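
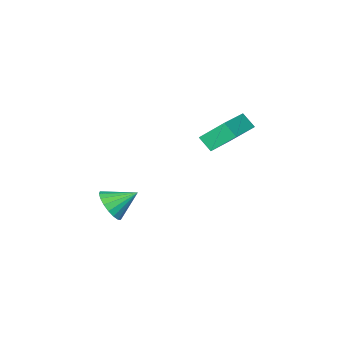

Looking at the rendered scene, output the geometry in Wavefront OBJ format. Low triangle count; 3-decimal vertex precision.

v 4.015 -3.729 -2.206
v 4.446 -4.073 -1.347
v 2.805 -3.071 -1.334
v 4.633 -3.663 -1.397
v 4.698 -3.266 -1.607
v 4.628 -2.96 -1.935
v 4.437 -2.807 -2.317
v 4.161 -2.837 -2.677
v 3.857 -3.043 -2.944
v 3.584 -3.385 -3.064
v 3.397 -3.796 -3.014
v 3.332 -4.193 -2.804
v 3.402 -4.498 -2.476
v 3.593 -4.651 -2.094
v 3.869 -4.622 -1.734
v 4.173 -4.416 -1.467
v -0.356 -0.699 3.474
v -1.156 0.237 4.676
v -0.557 -0.003 2.799
v -1.357 0.933 4.001
v 1.497 0.287 3.939
v 0.697 1.223 5.141
v 1.296 0.983 3.264
v 0.496 1.919 4.466
f 2 1 4
f 2 4 3
f 4 1 5
f 4 5 3
f 5 1 6
f 5 6 3
f 6 1 7
f 6 7 3
f 7 1 8
f 7 8 3
f 8 1 9
f 8 9 3
f 9 1 10
f 9 10 3
f 10 1 11
f 10 11 3
f 11 1 12
f 11 12 3
f 12 1 13
f 12 13 3
f 13 1 14
f 13 14 3
f 14 1 15
f 14 15 3
f 15 1 16
f 15 16 3
f 16 1 2
f 16 2 3
f 18 20 17
f 21 18 17
f 17 20 19
f 19 21 17
f 18 24 20
f 22 18 21
f 22 24 18
f 20 24 19
f 23 21 19
f 19 24 23
f 23 22 21
f 24 22 23



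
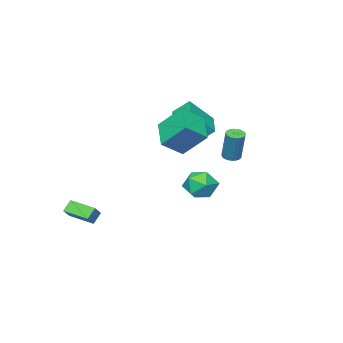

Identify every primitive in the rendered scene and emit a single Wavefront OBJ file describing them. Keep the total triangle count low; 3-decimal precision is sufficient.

v -1.135 -1.301 2.68
v 0.039 -1.78 3.554
v -1.627 0.013 4.063
v -0.453 -0.466 4.937
v 0.053 0.046 1.823
v 1.227 -0.433 2.697
v -0.439 1.36 3.206
v 0.735 0.881 4.08
v 3.983 -4.632 -2.84
v 3.425 -4.639 -2.212
v 3.629 -3.132 -3.138
v 3.072 -3.139 -2.51
v 4.688 -4.341 -2.21
v 4.131 -4.348 -1.582
v 4.335 -2.841 -2.508
v 3.777 -2.848 -1.88
v -0.217 3.227 2.374
v 0.245 2.989 2.365
v 0.56 3.536 4.157
v 0.097 3.773 4.166
v 0.295 3.188 2.296
v 0.61 3.735 4.088
v 0.257 3.393 2.24
v 0.571 3.94 4.032
v 0.136 3.57 2.207
v 0.451 4.116 3.999
v -0.046 3.687 2.203
v 0.269 4.234 3.996
v -0.257 3.724 2.229
v 0.058 4.271 4.021
v -0.462 3.676 2.28
v -0.147 4.223 4.072
v -0.624 3.55 2.347
v -0.309 4.096 4.139
v -0.716 3.368 2.418
v -0.401 3.914 4.211
v -0.722 3.161 2.482
v -0.407 3.708 4.275
v -0.64 2.966 2.528
v -0.326 3.513 4.32
v -0.486 2.816 2.546
v -0.171 3.363 4.339
v -0.285 2.737 2.535
v 0.03 3.284 4.327
v -0.072 2.742 2.496
v 0.242 3.289 4.288
v 0.115 2.832 2.436
v 0.43 3.378 4.228
v -4.009 -1.424 3.138
v -2.84 -2.142 4.552
v -2.776 -0.204 2.739
v -1.607 -0.922 4.153
v -3.493 -2.218 2.307
v -2.324 -2.936 3.721
v -2.26 -0.998 1.908
v -1.091 -1.716 3.322
v 1.481 3.909 1.031
v 2.501 3.92 1.177
v 1.559 2.3 0.603
v 2.579 2.311 0.749
v 1.943 2.395 1.555
v 1.894 3.39 1.819
v 2.166 2.83 -0.039
v 2.117 3.825 0.225
v 2.924 3.253 0.515
v 2.786 2.985 1.501
v 1.274 3.235 0.279
v 1.136 2.967 1.265
f 2 4 1
f 5 2 1
f 1 4 3
f 3 5 1
f 2 8 4
f 6 2 5
f 6 8 2
f 4 8 3
f 7 5 3
f 3 8 7
f 7 6 5
f 8 6 7
f 10 12 9
f 13 10 9
f 9 12 11
f 11 13 9
f 10 16 12
f 14 10 13
f 14 16 10
f 12 16 11
f 15 13 11
f 11 16 15
f 15 14 13
f 16 14 15
f 18 17 21
f 18 21 19
f 19 21 22
f 19 22 20
f 21 17 23
f 21 23 22
f 22 23 24
f 22 24 20
f 23 17 25
f 23 25 24
f 24 25 26
f 24 26 20
f 25 17 27
f 25 27 26
f 26 27 28
f 26 28 20
f 27 17 29
f 27 29 28
f 28 29 30
f 28 30 20
f 29 17 31
f 29 31 30
f 30 31 32
f 30 32 20
f 31 17 33
f 31 33 32
f 32 33 34
f 32 34 20
f 33 17 35
f 33 35 34
f 34 35 36
f 34 36 20
f 35 17 37
f 35 37 36
f 36 37 38
f 36 38 20
f 37 17 39
f 37 39 38
f 38 39 40
f 38 40 20
f 39 17 41
f 39 41 40
f 40 41 42
f 40 42 20
f 41 17 43
f 41 43 42
f 42 43 44
f 42 44 20
f 43 17 45
f 43 45 44
f 44 45 46
f 44 46 20
f 45 17 47
f 45 47 46
f 46 47 48
f 46 48 20
f 47 17 18
f 47 18 48
f 48 18 19
f 48 19 20
f 50 52 49
f 53 50 49
f 49 52 51
f 51 53 49
f 50 56 52
f 54 50 53
f 54 56 50
f 52 56 51
f 55 53 51
f 51 56 55
f 55 54 53
f 56 54 55
f 57 68 62
f 57 62 58
f 57 58 64
f 57 64 67
f 57 67 68
f 58 62 66
f 62 68 61
f 68 67 59
f 67 64 63
f 64 58 65
f 60 66 61
f 60 61 59
f 60 59 63
f 60 63 65
f 60 65 66
f 61 66 62
f 59 61 68
f 63 59 67
f 65 63 64
f 66 65 58



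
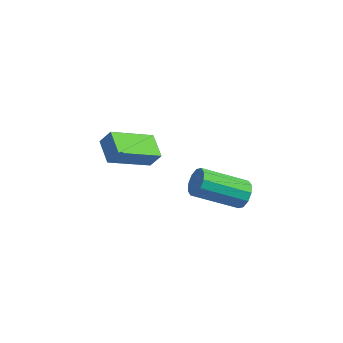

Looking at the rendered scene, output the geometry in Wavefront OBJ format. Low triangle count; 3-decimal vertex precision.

v -2.199 3.747 1.393
v -3.357 2.245 2.509
v -3.004 4.566 1.661
v -4.162 3.065 2.776
v -1.778 3.935 2.084
v -2.936 2.434 3.199
v -2.583 4.755 2.351
v -3.741 3.253 3.467
v 2.18 3.411 1.926
v 2.589 3.254 2.419
v 0.949 2.272 3.467
v 0.54 2.429 2.974
v 2.425 3.617 2.503
v 0.785 2.636 3.551
v 2.167 3.902 2.366
v 0.527 2.921 3.414
v 1.914 4 2.062
v 0.274 3.018 3.11
v 1.763 3.872 1.705
v 0.123 2.89 2.753
v 1.771 3.568 1.433
v 0.131 2.586 2.481
v 1.935 3.204 1.349
v 0.295 2.223 2.397
v 2.193 2.919 1.486
v 0.553 1.938 2.534
v 2.446 2.822 1.79
v 0.806 1.84 2.838
v 2.597 2.95 2.147
v 0.957 1.968 3.195
f 2 4 1
f 5 2 1
f 1 4 3
f 3 5 1
f 2 8 4
f 6 2 5
f 6 8 2
f 4 8 3
f 7 5 3
f 3 8 7
f 7 6 5
f 8 6 7
f 10 9 13
f 10 13 11
f 11 13 14
f 11 14 12
f 13 9 15
f 13 15 14
f 14 15 16
f 14 16 12
f 15 9 17
f 15 17 16
f 16 17 18
f 16 18 12
f 17 9 19
f 17 19 18
f 18 19 20
f 18 20 12
f 19 9 21
f 19 21 20
f 20 21 22
f 20 22 12
f 21 9 23
f 21 23 22
f 22 23 24
f 22 24 12
f 23 9 25
f 23 25 24
f 24 25 26
f 24 26 12
f 25 9 27
f 25 27 26
f 26 27 28
f 26 28 12
f 27 9 29
f 27 29 28
f 28 29 30
f 28 30 12
f 29 9 10
f 29 10 30
f 30 10 11
f 30 11 12



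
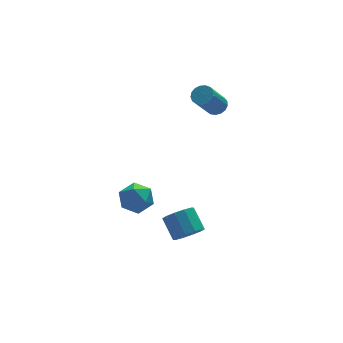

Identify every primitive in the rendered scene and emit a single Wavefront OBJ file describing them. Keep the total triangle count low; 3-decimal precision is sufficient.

v 2.462 2.46 1.957
v 2.93 2.034 2.108
v 1.885 1.434 3.654
v 1.418 1.86 3.503
v 3.011 2.291 2.262
v 1.966 1.692 3.808
v 2.966 2.587 2.347
v 1.922 1.988 3.893
v 2.807 2.854 2.342
v 1.762 2.255 3.889
v 2.568 3.031 2.249
v 1.523 2.431 3.796
v 2.305 3.076 2.089
v 1.26 2.477 3.636
v 2.078 2.981 1.899
v 1.033 2.381 3.445
v 1.939 2.766 1.722
v 0.894 2.166 3.268
v 1.92 2.481 1.599
v 0.876 1.881 3.145
v 2.026 2.191 1.558
v 0.981 1.591 3.104
v 2.231 1.963 1.608
v 1.186 1.363 3.154
v 2.489 1.848 1.738
v 1.445 1.249 3.284
v 2.742 1.874 1.918
v 1.697 1.275 3.465
v -0.836 -2.087 -4.059
v -0.226 -2.427 -3.523
v -0.393 -1.313 -2.626
v -1.004 -0.973 -3.161
v 0.025 -2.102 -3.88
v -0.142 -0.988 -2.983
v -0.053 -1.771 -4.305
v -0.22 -0.657 -3.407
v -0.43 -1.561 -4.635
v -0.597 -0.447 -3.738
v -0.962 -1.552 -4.746
v -1.129 -0.438 -3.849
v -1.447 -1.747 -4.594
v -1.614 -0.633 -3.697
v -1.698 -2.072 -4.237
v -1.865 -0.958 -3.34
v -1.62 -2.403 -3.813
v -1.787 -1.289 -2.915
v -1.243 -2.613 -3.482
v -1.41 -1.499 -2.585
v -0.711 -2.622 -3.371
v -0.878 -1.508 -2.474
v -4.353 -1.413 -0.078
v -3.775 -0.954 -0.751
v -3.385 -2.706 -0.129
v -2.807 -2.247 -0.802
v -2.834 -1.919 0.141
v -3.431 -1.119 0.173
v -3.729 -2.541 -1.053
v -4.326 -1.741 -1.021
v -3.389 -1.651 -1.353
v -2.836 -1.266 -0.615
v -4.324 -2.394 -0.265
v -3.771 -2.009 0.473
f 2 1 5
f 2 5 3
f 3 5 6
f 3 6 4
f 5 1 7
f 5 7 6
f 6 7 8
f 6 8 4
f 7 1 9
f 7 9 8
f 8 9 10
f 8 10 4
f 9 1 11
f 9 11 10
f 10 11 12
f 10 12 4
f 11 1 13
f 11 13 12
f 12 13 14
f 12 14 4
f 13 1 15
f 13 15 14
f 14 15 16
f 14 16 4
f 15 1 17
f 15 17 16
f 16 17 18
f 16 18 4
f 17 1 19
f 17 19 18
f 18 19 20
f 18 20 4
f 19 1 21
f 19 21 20
f 20 21 22
f 20 22 4
f 21 1 23
f 21 23 22
f 22 23 24
f 22 24 4
f 23 1 25
f 23 25 24
f 24 25 26
f 24 26 4
f 25 1 27
f 25 27 26
f 26 27 28
f 26 28 4
f 27 1 2
f 27 2 28
f 28 2 3
f 28 3 4
f 30 29 33
f 30 33 31
f 31 33 34
f 31 34 32
f 33 29 35
f 33 35 34
f 34 35 36
f 34 36 32
f 35 29 37
f 35 37 36
f 36 37 38
f 36 38 32
f 37 29 39
f 37 39 38
f 38 39 40
f 38 40 32
f 39 29 41
f 39 41 40
f 40 41 42
f 40 42 32
f 41 29 43
f 41 43 42
f 42 43 44
f 42 44 32
f 43 29 45
f 43 45 44
f 44 45 46
f 44 46 32
f 45 29 47
f 45 47 46
f 46 47 48
f 46 48 32
f 47 29 49
f 47 49 48
f 48 49 50
f 48 50 32
f 49 29 30
f 49 30 50
f 50 30 31
f 50 31 32
f 51 62 56
f 51 56 52
f 51 52 58
f 51 58 61
f 51 61 62
f 52 56 60
f 56 62 55
f 62 61 53
f 61 58 57
f 58 52 59
f 54 60 55
f 54 55 53
f 54 53 57
f 54 57 59
f 54 59 60
f 55 60 56
f 53 55 62
f 57 53 61
f 59 57 58
f 60 59 52



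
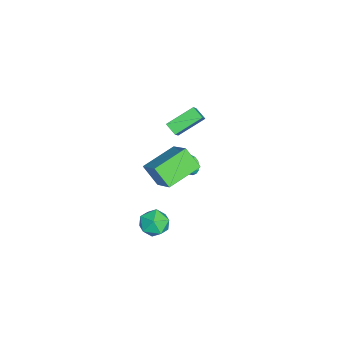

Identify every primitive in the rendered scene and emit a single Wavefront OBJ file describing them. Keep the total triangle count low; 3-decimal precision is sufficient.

v 2.084 3.837 4.044
v 3.381 4.683 5.196
v 2.514 4.703 2.923
v 3.811 5.55 4.076
v 3.569 2.35 3.464
v 4.866 3.197 4.617
v 3.999 3.217 2.344
v 5.296 4.063 3.496
v 2.155 2.766 -3.284
v 2.7 3.605 -3.087
v 2.8 2.035 -1.953
v 3.345 2.874 -1.756
v 2.331 2.887 -1.648
v 1.932 3.339 -2.47
v 3.568 2.301 -2.57
v 3.169 2.753 -3.392
v 3.573 3.318 -2.646
v 2.809 3.68 -2.076
v 2.691 1.96 -2.964
v 1.927 2.322 -2.394
v -3.695 4.048 -3.138
v -3.248 4.218 -3.676
v -2.265 2.752 -2.362
v -3.173 4.448 -3.431
v -3.217 4.587 -3.119
v -3.371 4.602 -2.81
v -3.599 4.49 -2.577
v -3.849 4.277 -2.473
v -4.063 4.011 -2.52
v -4.194 3.755 -2.71
v -4.21 3.565 -2.997
v -4.108 3.486 -3.317
v -3.911 3.536 -3.595
v -3.665 3.703 -3.769
v -3.426 3.949 -3.798
v -2.667 3.43 0.596
v -3.143 2.838 1.06
v -3.564 4.893 1.544
v -4.04 4.3 2.008
v -1.58 3.4 1.672
v -2.056 2.807 2.136
v -2.477 4.862 2.62
v -2.953 4.27 3.084
f 2 4 1
f 5 2 1
f 1 4 3
f 3 5 1
f 2 8 4
f 6 2 5
f 6 8 2
f 4 8 3
f 7 5 3
f 3 8 7
f 7 6 5
f 8 6 7
f 9 20 14
f 9 14 10
f 9 10 16
f 9 16 19
f 9 19 20
f 10 14 18
f 14 20 13
f 20 19 11
f 19 16 15
f 16 10 17
f 12 18 13
f 12 13 11
f 12 11 15
f 12 15 17
f 12 17 18
f 13 18 14
f 11 13 20
f 15 11 19
f 17 15 16
f 18 17 10
f 22 21 24
f 22 24 23
f 24 21 25
f 24 25 23
f 25 21 26
f 25 26 23
f 26 21 27
f 26 27 23
f 27 21 28
f 27 28 23
f 28 21 29
f 28 29 23
f 29 21 30
f 29 30 23
f 30 21 31
f 30 31 23
f 31 21 32
f 31 32 23
f 32 21 33
f 32 33 23
f 33 21 34
f 33 34 23
f 34 21 35
f 34 35 23
f 35 21 22
f 35 22 23
f 37 39 36
f 40 37 36
f 36 39 38
f 38 40 36
f 37 43 39
f 41 37 40
f 41 43 37
f 39 43 38
f 42 40 38
f 38 43 42
f 42 41 40
f 43 41 42



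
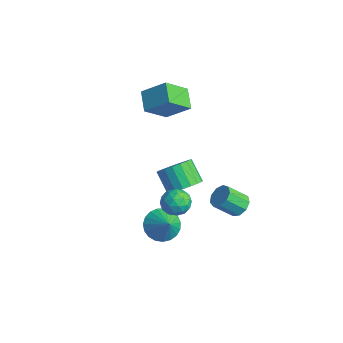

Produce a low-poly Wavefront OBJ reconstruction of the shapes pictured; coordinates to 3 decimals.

v -0.839 1.72 -2.861
v -0.19 1.632 -2.186
v -1.193 1.632 -1.224
v -1.841 1.72 -1.899
v -0.228 2.047 -2.226
v -1.231 2.047 -1.263
v -0.387 2.397 -2.391
v -1.389 2.397 -1.428
v -0.635 2.613 -2.649
v -1.637 2.613 -1.687
v -0.923 2.652 -2.95
v -1.926 2.652 -1.987
v -1.195 2.506 -3.233
v -2.198 2.507 -2.27
v -1.396 2.205 -3.442
v -2.399 2.206 -2.479
v -1.487 1.808 -3.536
v -2.49 1.808 -2.574
v -1.449 1.393 -3.497
v -2.452 1.393 -2.534
v -1.291 1.043 -3.332
v -2.293 1.043 -2.369
v -1.043 0.827 -3.073
v -2.045 0.827 -2.111
v -0.754 0.788 -2.773
v -1.757 0.788 -1.81
v -0.482 0.933 -2.49
v -1.485 0.934 -1.527
v -0.281 1.234 -2.281
v -1.284 1.235 -1.318
v 0.631 -0.58 -3.443
v 1.258 -0.144 -4.008
v 1.509 -0.72 -2.577
v 1.105 0.159 -3.804
v 0.871 0.334 -3.539
v 0.595 0.35 -3.256
v 0.326 0.206 -3.006
v 0.109 -0.074 -2.831
v -0.017 -0.442 -2.762
v -0.032 -0.834 -2.811
v 0.069 -1.182 -2.969
v 0.266 -1.426 -3.208
v 0.527 -1.524 -3.489
v 0.806 -1.458 -3.761
v 1.054 -1.241 -3.978
v 1.23 -0.91 -4.103
v 1.302 -0.522 -4.113
v -3.63 2.236 1.871
v -3.589 0.942 2.972
v -2.715 3.071 2.818
v -2.673 1.777 3.919
v -2.627 1.783 1.301
v -2.585 0.489 2.402
v -1.711 2.618 2.248
v -1.67 1.324 3.349
v 2.849 2.383 -1.651
v 3.27 2.656 -1.207
v 2.892 1.77 -0.305
v 2.471 1.497 -0.749
v 2.86 2.859 -1.179
v 2.482 1.972 -0.277
v 2.445 2.839 -1.373
v 2.067 1.953 -0.47
v 2.219 2.606 -1.696
v 1.841 1.72 -0.794
v 2.288 2.269 -1.999
v 1.91 1.382 -1.096
v 2.619 1.985 -2.139
v 2.241 1.099 -1.236
v 3.058 1.888 -2.05
v 2.68 1.001 -1.148
v 3.399 2.022 -1.775
v 3.021 1.136 -0.873
v 3.483 2.325 -1.442
v 3.105 1.439 -0.54
v 2.067 -0.403 -0.248
v 2.554 -0.291 0.362
v 2.346 -1.649 -0.242
v 2.833 -1.537 0.368
v 2.054 -1.461 0.466
v 1.882 -0.691 0.463
v 3.018 -1.249 -0.343
v 2.846 -0.479 -0.346
v 3.142 -0.814 0.303
v 2.546 -0.945 0.803
v 2.354 -0.995 -0.683
v 1.758 -1.126 -0.183
v 2.286 -0.238 0.057
v 2.614 -1.702 0.063
v 2.156 -1.657 0.121
v 2.443 -1.592 0.48
v 1.891 -0.473 0.116
v 2.177 -0.407 0.474
v 1.884 -1.095 0.536
v 2.723 -1.533 -0.354
v 3.009 -1.467 0.004
v 2.457 -0.348 -0.36
v 2.744 -0.283 -0.001
v 3.016 -0.845 -0.416
v 2.918 -0.479 0.381
v 3.082 -1.211 0.384
v 3.191 -1.042 -0.034
v 3.089 -0.59 -0.036
v 2.568 -0.556 0.674
v 2.732 -1.288 0.678
v 2.274 -1.244 0.736
v 2.173 -0.792 0.734
v 2.913 -0.863 0.64
v 2.168 -0.652 -0.558
v 2.332 -1.384 -0.554
v 2.727 -1.148 -0.614
v 2.626 -0.696 -0.616
v 1.818 -0.729 -0.264
v 1.982 -1.461 -0.261
v 1.811 -1.35 0.156
v 1.709 -0.898 0.154
v 1.987 -1.077 -0.52
f 2 1 5
f 2 5 3
f 3 5 6
f 3 6 4
f 5 1 7
f 5 7 6
f 6 7 8
f 6 8 4
f 7 1 9
f 7 9 8
f 8 9 10
f 8 10 4
f 9 1 11
f 9 11 10
f 10 11 12
f 10 12 4
f 11 1 13
f 11 13 12
f 12 13 14
f 12 14 4
f 13 1 15
f 13 15 14
f 14 15 16
f 14 16 4
f 15 1 17
f 15 17 16
f 16 17 18
f 16 18 4
f 17 1 19
f 17 19 18
f 18 19 20
f 18 20 4
f 19 1 21
f 19 21 20
f 20 21 22
f 20 22 4
f 21 1 23
f 21 23 22
f 22 23 24
f 22 24 4
f 23 1 25
f 23 25 24
f 24 25 26
f 24 26 4
f 25 1 27
f 25 27 26
f 26 27 28
f 26 28 4
f 27 1 29
f 27 29 28
f 28 29 30
f 28 30 4
f 29 1 2
f 29 2 30
f 30 2 3
f 30 3 4
f 32 31 34
f 32 34 33
f 34 31 35
f 34 35 33
f 35 31 36
f 35 36 33
f 36 31 37
f 36 37 33
f 37 31 38
f 37 38 33
f 38 31 39
f 38 39 33
f 39 31 40
f 39 40 33
f 40 31 41
f 40 41 33
f 41 31 42
f 41 42 33
f 42 31 43
f 42 43 33
f 43 31 44
f 43 44 33
f 44 31 45
f 44 45 33
f 45 31 46
f 45 46 33
f 46 31 47
f 46 47 33
f 47 31 32
f 47 32 33
f 49 51 48
f 52 49 48
f 48 51 50
f 50 52 48
f 49 55 51
f 53 49 52
f 53 55 49
f 51 55 50
f 54 52 50
f 50 55 54
f 54 53 52
f 55 53 54
f 57 56 60
f 57 60 58
f 58 60 61
f 58 61 59
f 60 56 62
f 60 62 61
f 61 62 63
f 61 63 59
f 62 56 64
f 62 64 63
f 63 64 65
f 63 65 59
f 64 56 66
f 64 66 65
f 65 66 67
f 65 67 59
f 66 56 68
f 66 68 67
f 67 68 69
f 67 69 59
f 68 56 70
f 68 70 69
f 69 70 71
f 69 71 59
f 70 56 72
f 70 72 71
f 71 72 73
f 71 73 59
f 72 56 74
f 72 74 73
f 73 74 75
f 73 75 59
f 74 56 57
f 74 57 75
f 75 57 58
f 75 58 59
f 76 113 92
f 113 87 116
f 92 116 81
f 113 116 92
f 76 92 88
f 92 81 93
f 88 93 77
f 92 93 88
f 76 88 97
f 88 77 98
f 97 98 83
f 88 98 97
f 76 97 109
f 97 83 112
f 109 112 86
f 97 112 109
f 76 109 113
f 109 86 117
f 113 117 87
f 109 117 113
f 77 93 104
f 93 81 107
f 104 107 85
f 93 107 104
f 81 116 94
f 116 87 115
f 94 115 80
f 116 115 94
f 87 117 114
f 117 86 110
f 114 110 78
f 117 110 114
f 86 112 111
f 112 83 99
f 111 99 82
f 112 99 111
f 83 98 103
f 98 77 100
f 103 100 84
f 98 100 103
f 79 105 91
f 105 85 106
f 91 106 80
f 105 106 91
f 79 91 89
f 91 80 90
f 89 90 78
f 91 90 89
f 79 89 96
f 89 78 95
f 96 95 82
f 89 95 96
f 79 96 101
f 96 82 102
f 101 102 84
f 96 102 101
f 79 101 105
f 101 84 108
f 105 108 85
f 101 108 105
f 80 106 94
f 106 85 107
f 94 107 81
f 106 107 94
f 78 90 114
f 90 80 115
f 114 115 87
f 90 115 114
f 82 95 111
f 95 78 110
f 111 110 86
f 95 110 111
f 84 102 103
f 102 82 99
f 103 99 83
f 102 99 103
f 85 108 104
f 108 84 100
f 104 100 77
f 108 100 104



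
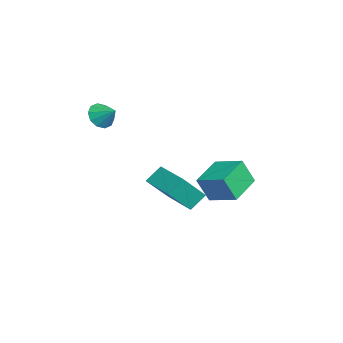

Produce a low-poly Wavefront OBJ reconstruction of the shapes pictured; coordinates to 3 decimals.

v -1.539 1.551 -2.132
v -1.518 0.925 -0.748
v -2.977 2.632 -1.622
v -2.956 2.006 -0.237
v -0.484 2.714 -1.623
v -0.463 2.088 -0.238
v -1.922 3.795 -1.112
v -1.901 3.169 0.272
v -3.903 -3.405 2.708
v -3.452 -3.267 2.062
v -3.237 -2.755 3.312
v -3.805 -2.921 2.079
v -4.195 -2.76 2.336
v -4.474 -2.846 2.735
v -4.535 -3.145 3.124
v -4.354 -3.544 3.354
v -4.001 -3.89 3.337
v -3.611 -4.05 3.08
v -3.332 -3.965 2.68
v -3.271 -3.665 2.292
v 1.439 -1.737 0.821
v 1.092 -1.013 1.543
v 0.884 -0.647 -0.54
v 0.537 0.077 0.182
v 3.143 -0.897 0.798
v 2.796 -0.173 1.52
v 2.588 0.193 -0.563
v 2.241 0.917 0.159
f 2 4 1
f 5 2 1
f 1 4 3
f 3 5 1
f 2 8 4
f 6 2 5
f 6 8 2
f 4 8 3
f 7 5 3
f 3 8 7
f 7 6 5
f 8 6 7
f 10 9 12
f 10 12 11
f 12 9 13
f 12 13 11
f 13 9 14
f 13 14 11
f 14 9 15
f 14 15 11
f 15 9 16
f 15 16 11
f 16 9 17
f 16 17 11
f 17 9 18
f 17 18 11
f 18 9 19
f 18 19 11
f 19 9 20
f 19 20 11
f 20 9 10
f 20 10 11
f 22 24 21
f 25 22 21
f 21 24 23
f 23 25 21
f 22 28 24
f 26 22 25
f 26 28 22
f 24 28 23
f 27 25 23
f 23 28 27
f 27 26 25
f 28 26 27



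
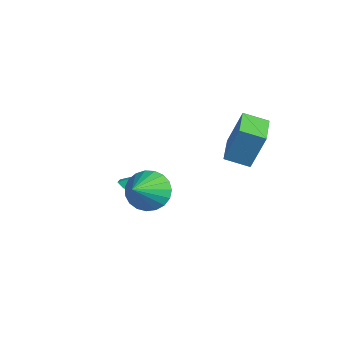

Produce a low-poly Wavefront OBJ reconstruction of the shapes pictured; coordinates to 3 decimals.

v -3.135 -0.011 -2.63
v -2.697 0.719 -3.116
v -3.225 0.591 -1.81
v -3.293 0.761 -3.213
v -3.829 0.508 -3.087
v -4.1 0.058 -2.786
v -4.002 -0.419 -2.425
v -3.573 -0.74 -2.143
v -2.976 -0.782 -2.046
v -2.44 -0.529 -2.172
v -2.17 -0.079 -2.473
v -2.268 0.398 -2.834
v 0.198 -1.298 0.404
v 0.99 -1.024 0.025
v 1.262 -2.502 1.756
v 0.938 -0.762 0.299
v 0.759 -0.593 0.591
v 0.482 -0.545 0.851
v 0.156 -0.628 1.033
v -0.162 -0.827 1.107
v -0.419 -1.107 1.059
v -0.568 -1.42 0.898
v -0.585 -1.712 0.652
v -0.467 -1.932 0.362
v -0.234 -2.043 0.08
v 0.074 -2.025 -0.146
v 0.404 -1.881 -0.277
v 0.697 -1.636 -0.291
v 0.905 -1.333 -0.184
v -0.791 2.646 1.121
v -0.533 3.164 2.762
v -0.186 3.48 0.763
v 0.072 3.997 2.404
v 0.388 1.823 1.196
v 0.646 2.34 2.837
v 0.993 2.656 0.838
v 1.251 3.174 2.479
f 2 1 4
f 2 4 3
f 4 1 5
f 4 5 3
f 5 1 6
f 5 6 3
f 6 1 7
f 6 7 3
f 7 1 8
f 7 8 3
f 8 1 9
f 8 9 3
f 9 1 10
f 9 10 3
f 10 1 11
f 10 11 3
f 11 1 12
f 11 12 3
f 12 1 2
f 12 2 3
f 14 13 16
f 14 16 15
f 16 13 17
f 16 17 15
f 17 13 18
f 17 18 15
f 18 13 19
f 18 19 15
f 19 13 20
f 19 20 15
f 20 13 21
f 20 21 15
f 21 13 22
f 21 22 15
f 22 13 23
f 22 23 15
f 23 13 24
f 23 24 15
f 24 13 25
f 24 25 15
f 25 13 26
f 25 26 15
f 26 13 27
f 26 27 15
f 27 13 28
f 27 28 15
f 28 13 29
f 28 29 15
f 29 13 14
f 29 14 15
f 31 33 30
f 34 31 30
f 30 33 32
f 32 34 30
f 31 37 33
f 35 31 34
f 35 37 31
f 33 37 32
f 36 34 32
f 32 37 36
f 36 35 34
f 37 35 36



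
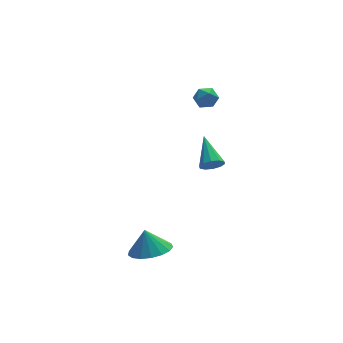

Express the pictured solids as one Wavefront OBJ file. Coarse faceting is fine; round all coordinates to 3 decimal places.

v -2.009 -2.089 -2.594
v -1.053 -2.428 -2.365
v -2.131 -1.671 -1.466
v -0.979 -1.964 -2.529
v -1.14 -1.528 -2.708
v -1.501 -1.221 -2.861
v -1.978 -1.113 -2.952
v -2.462 -1.228 -2.962
v -2.843 -1.541 -2.888
v -3.032 -1.979 -2.746
v -2.987 -2.442 -2.57
v -2.718 -2.824 -2.399
v -2.286 -3.038 -2.273
v -1.791 -3.035 -2.221
v -1.346 -2.815 -2.254
v 2.94 3.078 -1.892
v 3.447 3.237 -2.267
v 3.12 4.682 -0.968
v 3.114 3.376 -2.443
v 2.714 3.401 -2.409
v 2.401 3.303 -2.178
v 2.294 3.119 -1.837
v 2.433 2.919 -1.518
v 2.766 2.78 -1.341
v 3.166 2.755 -1.376
v 3.479 2.853 -1.607
v 3.586 3.037 -1.947
v 2.569 3.556 3.277
v 2.925 3.149 3.659
v 2.135 2.711 2.781
v 2.491 2.304 3.163
v 1.999 2.66 3.427
v 2.267 3.183 3.734
v 2.793 2.677 2.706
v 3.061 3.2 3.013
v 3.063 2.606 3.307
v 2.573 2.596 3.752
v 2.487 3.264 2.688
v 1.997 3.254 3.133
f 2 1 4
f 2 4 3
f 4 1 5
f 4 5 3
f 5 1 6
f 5 6 3
f 6 1 7
f 6 7 3
f 7 1 8
f 7 8 3
f 8 1 9
f 8 9 3
f 9 1 10
f 9 10 3
f 10 1 11
f 10 11 3
f 11 1 12
f 11 12 3
f 12 1 13
f 12 13 3
f 13 1 14
f 13 14 3
f 14 1 15
f 14 15 3
f 15 1 2
f 15 2 3
f 17 16 19
f 17 19 18
f 19 16 20
f 19 20 18
f 20 16 21
f 20 21 18
f 21 16 22
f 21 22 18
f 22 16 23
f 22 23 18
f 23 16 24
f 23 24 18
f 24 16 25
f 24 25 18
f 25 16 26
f 25 26 18
f 26 16 27
f 26 27 18
f 27 16 17
f 27 17 18
f 28 39 33
f 28 33 29
f 28 29 35
f 28 35 38
f 28 38 39
f 29 33 37
f 33 39 32
f 39 38 30
f 38 35 34
f 35 29 36
f 31 37 32
f 31 32 30
f 31 30 34
f 31 34 36
f 31 36 37
f 32 37 33
f 30 32 39
f 34 30 38
f 36 34 35
f 37 36 29



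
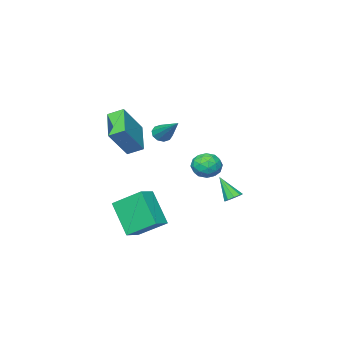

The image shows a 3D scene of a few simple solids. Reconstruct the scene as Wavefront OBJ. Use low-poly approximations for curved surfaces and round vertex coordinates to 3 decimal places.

v -0.407 1.977 -0.414
v 0.05 1.824 -0.582
v -0.253 1.123 0.774
v 0.085 2.108 -0.383
v -0.11 2.331 -0.197
v -0.444 2.387 -0.113
v -0.76 2.252 -0.17
v -0.911 1.988 -0.34
v -0.826 1.718 -0.545
v -0.545 1.57 -0.688
v -0.199 1.612 -0.703
v 0.606 -3.7 3.1
v 1.841 -3.65 4.621
v 1.66 -2.329 2.199
v 2.896 -2.279 3.72
v 1.124 -4.361 2.7
v 2.36 -4.311 4.221
v 2.179 -2.99 1.799
v 3.414 -2.94 3.32
v 3.733 -1.382 -0.708
v 3.068 0.01 0.313
v 3.924 -0.062 -2.382
v 3.258 1.33 -1.36
v 4.662 -1.15 -0.42
v 3.996 0.242 0.602
v 4.852 0.17 -2.093
v 4.187 1.562 -1.072
v -3.416 -2.355 0.001
v -2.917 -1.65 0.127
v -2.263 -3.17 -0.007
v -1.764 -2.465 0.119
v -2.289 -2.747 0.756
v -3.002 -2.244 0.761
v -2.178 -2.576 -0.641
v -2.891 -2.073 -0.636
v -2.152 -1.787 -0.27
v -2.221 -1.893 0.594
v -2.959 -2.927 -0.474
v -3.028 -3.033 0.39
v -3.268 -1.931 0.065
v -1.912 -2.889 0.055
v -2.221 -3.055 0.43
v -1.928 -2.641 0.504
v -3.318 -2.28 0.438
v -3.024 -1.866 0.512
v -2.655 -2.511 0.881
v -2.156 -2.954 -0.392
v -1.862 -2.54 -0.318
v -3.252 -2.179 -0.384
v -2.959 -1.765 -0.31
v -2.525 -2.309 -0.761
v -2.525 -1.597 -0.094
v -1.847 -2.076 -0.099
v -2.091 -2.141 -0.546
v -2.51 -1.845 -0.543
v -2.565 -1.659 0.413
v -1.887 -2.138 0.408
v -2.196 -2.304 0.783
v -2.615 -2.008 0.786
v -2.116 -1.74 0.18
v -3.293 -2.682 -0.288
v -2.615 -3.161 -0.293
v -2.565 -2.812 -0.666
v -2.984 -2.516 -0.663
v -3.333 -2.744 0.219
v -2.655 -3.223 0.214
v -2.67 -2.975 0.663
v -3.089 -2.679 0.666
v -3.064 -3.08 -0.06
v -0.951 -3.99 2.286
v -0.384 -4.064 2.189
v -0.509 -2.23 3.514
v -0.514 -3.851 1.931
v -0.81 -3.692 1.809
v -1.161 -3.646 1.869
v -1.431 -3.731 2.089
v -1.518 -3.915 2.384
v -1.388 -4.128 2.642
v -1.091 -4.288 2.764
v -0.74 -4.333 2.703
v -0.47 -4.248 2.484
f 2 1 4
f 2 4 3
f 4 1 5
f 4 5 3
f 5 1 6
f 5 6 3
f 6 1 7
f 6 7 3
f 7 1 8
f 7 8 3
f 8 1 9
f 8 9 3
f 9 1 10
f 9 10 3
f 10 1 11
f 10 11 3
f 11 1 2
f 11 2 3
f 13 15 12
f 16 13 12
f 12 15 14
f 14 16 12
f 13 19 15
f 17 13 16
f 17 19 13
f 15 19 14
f 18 16 14
f 14 19 18
f 18 17 16
f 19 17 18
f 21 23 20
f 24 21 20
f 20 23 22
f 22 24 20
f 21 27 23
f 25 21 24
f 25 27 21
f 23 27 22
f 26 24 22
f 22 27 26
f 26 25 24
f 27 25 26
f 28 65 44
f 65 39 68
f 44 68 33
f 65 68 44
f 28 44 40
f 44 33 45
f 40 45 29
f 44 45 40
f 28 40 49
f 40 29 50
f 49 50 35
f 40 50 49
f 28 49 61
f 49 35 64
f 61 64 38
f 49 64 61
f 28 61 65
f 61 38 69
f 65 69 39
f 61 69 65
f 29 45 56
f 45 33 59
f 56 59 37
f 45 59 56
f 33 68 46
f 68 39 67
f 46 67 32
f 68 67 46
f 39 69 66
f 69 38 62
f 66 62 30
f 69 62 66
f 38 64 63
f 64 35 51
f 63 51 34
f 64 51 63
f 35 50 55
f 50 29 52
f 55 52 36
f 50 52 55
f 31 57 43
f 57 37 58
f 43 58 32
f 57 58 43
f 31 43 41
f 43 32 42
f 41 42 30
f 43 42 41
f 31 41 48
f 41 30 47
f 48 47 34
f 41 47 48
f 31 48 53
f 48 34 54
f 53 54 36
f 48 54 53
f 31 53 57
f 53 36 60
f 57 60 37
f 53 60 57
f 32 58 46
f 58 37 59
f 46 59 33
f 58 59 46
f 30 42 66
f 42 32 67
f 66 67 39
f 42 67 66
f 34 47 63
f 47 30 62
f 63 62 38
f 47 62 63
f 36 54 55
f 54 34 51
f 55 51 35
f 54 51 55
f 37 60 56
f 60 36 52
f 56 52 29
f 60 52 56
f 71 70 73
f 71 73 72
f 73 70 74
f 73 74 72
f 74 70 75
f 74 75 72
f 75 70 76
f 75 76 72
f 76 70 77
f 76 77 72
f 77 70 78
f 77 78 72
f 78 70 79
f 78 79 72
f 79 70 80
f 79 80 72
f 80 70 81
f 80 81 72
f 81 70 71
f 81 71 72



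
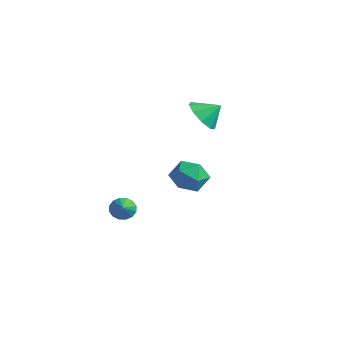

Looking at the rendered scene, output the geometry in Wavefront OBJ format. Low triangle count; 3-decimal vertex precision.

v 2.869 -1.975 0.489
v 3.595 -2.636 0.994
v 2.705 -3.164 -0.834
v 3.431 -3.825 -0.329
v 2.431 -3.665 0.111
v 2.532 -2.93 0.929
v 3.768 -2.87 -0.769
v 3.869 -2.135 0.049
v 4.15 -3.189 0.217
v 3.324 -3.681 0.76
v 2.976 -2.119 -0.6
v 2.15 -2.611 -0.057
v -1.613 -3.537 -3.99
v -1.108 -3.296 -4.458
v -0.627 -4.243 -3.29
v -1.117 -3.037 -4.183
v -1.26 -2.912 -3.856
v -1.497 -2.954 -3.565
v -1.765 -3.153 -3.388
v -1.992 -3.454 -3.372
v -2.118 -3.778 -3.521
v -2.108 -4.037 -3.796
v -1.966 -4.162 -4.123
v -1.729 -4.119 -4.414
v -1.461 -3.921 -4.592
v -1.233 -3.619 -4.608
v 1.409 -0.716 3.077
v 2.009 -0.359 2.24
v 1.991 0.056 3.823
v 1.389 0.049 2.301
v 0.778 0.1 2.726
v 0.462 -0.231 3.315
v 0.59 -0.789 3.793
v 1.101 -1.312 3.936
v 1.756 -1.557 3.678
v 2.249 -1.408 3.138
v 2.349 -0.935 2.571
f 1 12 6
f 1 6 2
f 1 2 8
f 1 8 11
f 1 11 12
f 2 6 10
f 6 12 5
f 12 11 3
f 11 8 7
f 8 2 9
f 4 10 5
f 4 5 3
f 4 3 7
f 4 7 9
f 4 9 10
f 5 10 6
f 3 5 12
f 7 3 11
f 9 7 8
f 10 9 2
f 14 13 16
f 14 16 15
f 16 13 17
f 16 17 15
f 17 13 18
f 17 18 15
f 18 13 19
f 18 19 15
f 19 13 20
f 19 20 15
f 20 13 21
f 20 21 15
f 21 13 22
f 21 22 15
f 22 13 23
f 22 23 15
f 23 13 24
f 23 24 15
f 24 13 25
f 24 25 15
f 25 13 26
f 25 26 15
f 26 13 14
f 26 14 15
f 28 27 30
f 28 30 29
f 30 27 31
f 30 31 29
f 31 27 32
f 31 32 29
f 32 27 33
f 32 33 29
f 33 27 34
f 33 34 29
f 34 27 35
f 34 35 29
f 35 27 36
f 35 36 29
f 36 27 37
f 36 37 29
f 37 27 28
f 37 28 29



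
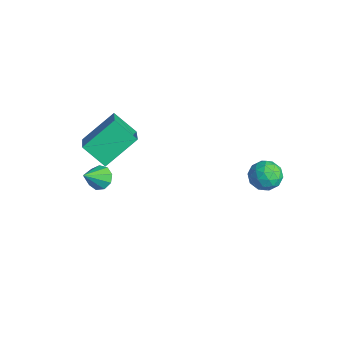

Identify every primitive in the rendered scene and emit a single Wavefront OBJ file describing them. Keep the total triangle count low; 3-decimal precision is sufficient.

v 3.754 2.452 4.267
v 4.118 1.911 3.842
v 2.642 2.009 3.878
v 3.006 1.468 3.453
v 3.021 1.429 4.23
v 3.709 1.702 4.471
v 3.051 2.218 3.249
v 3.739 2.491 3.49
v 3.683 1.766 3.214
v 3.665 1.278 3.82
v 3.095 2.642 3.9
v 3.077 2.154 4.506
v 4.034 2.22 4.089
v 2.726 1.7 3.631
v 2.735 1.677 4.088
v 2.949 1.359 3.838
v 3.793 2.098 4.458
v 4.007 1.779 4.209
v 3.363 1.496 4.436
v 2.753 2.141 3.511
v 2.967 1.822 3.262
v 3.811 2.561 3.882
v 4.025 2.243 3.632
v 3.397 2.424 3.284
v 3.992 1.817 3.47
v 3.338 1.557 3.241
v 3.365 1.997 3.121
v 3.769 2.158 3.263
v 3.981 1.53 3.826
v 3.328 1.27 3.597
v 3.337 1.247 4.054
v 3.741 1.408 4.195
v 3.726 1.445 3.456
v 3.432 2.65 4.123
v 2.779 2.39 3.894
v 3.019 2.512 3.525
v 3.423 2.673 3.666
v 3.422 2.363 4.479
v 2.768 2.103 4.25
v 2.991 1.762 4.457
v 3.395 1.923 4.599
v 3.034 2.475 4.264
v -1.686 -3.31 1.337
v -1.379 -3.64 0.897
v -1.314 -4.23 2.283
v -1.114 -3.35 1.075
v -1.117 -3.041 1.376
v -1.386 -2.859 1.659
v -1.795 -2.888 1.791
v -2.153 -3.114 1.712
v -2.292 -3.432 1.457
v -2.148 -3.694 1.146
v -1.787 -3.775 0.925
v -2.815 -3.585 3.18
v -1.371 -4.189 4.204
v -2.936 -2.023 4.272
v -1.492 -2.627 5.297
v -1.948 -2.933 2.343
v -0.504 -3.537 3.368
v -2.069 -1.371 3.436
v -0.625 -1.975 4.46
f 1 38 17
f 38 12 41
f 17 41 6
f 38 41 17
f 1 17 13
f 17 6 18
f 13 18 2
f 17 18 13
f 1 13 22
f 13 2 23
f 22 23 8
f 13 23 22
f 1 22 34
f 22 8 37
f 34 37 11
f 22 37 34
f 1 34 38
f 34 11 42
f 38 42 12
f 34 42 38
f 2 18 29
f 18 6 32
f 29 32 10
f 18 32 29
f 6 41 19
f 41 12 40
f 19 40 5
f 41 40 19
f 12 42 39
f 42 11 35
f 39 35 3
f 42 35 39
f 11 37 36
f 37 8 24
f 36 24 7
f 37 24 36
f 8 23 28
f 23 2 25
f 28 25 9
f 23 25 28
f 4 30 16
f 30 10 31
f 16 31 5
f 30 31 16
f 4 16 14
f 16 5 15
f 14 15 3
f 16 15 14
f 4 14 21
f 14 3 20
f 21 20 7
f 14 20 21
f 4 21 26
f 21 7 27
f 26 27 9
f 21 27 26
f 4 26 30
f 26 9 33
f 30 33 10
f 26 33 30
f 5 31 19
f 31 10 32
f 19 32 6
f 31 32 19
f 3 15 39
f 15 5 40
f 39 40 12
f 15 40 39
f 7 20 36
f 20 3 35
f 36 35 11
f 20 35 36
f 9 27 28
f 27 7 24
f 28 24 8
f 27 24 28
f 10 33 29
f 33 9 25
f 29 25 2
f 33 25 29
f 44 43 46
f 44 46 45
f 46 43 47
f 46 47 45
f 47 43 48
f 47 48 45
f 48 43 49
f 48 49 45
f 49 43 50
f 49 50 45
f 50 43 51
f 50 51 45
f 51 43 52
f 51 52 45
f 52 43 53
f 52 53 45
f 53 43 44
f 53 44 45
f 55 57 54
f 58 55 54
f 54 57 56
f 56 58 54
f 55 61 57
f 59 55 58
f 59 61 55
f 57 61 56
f 60 58 56
f 56 61 60
f 60 59 58
f 61 59 60



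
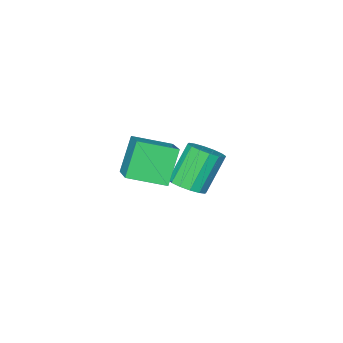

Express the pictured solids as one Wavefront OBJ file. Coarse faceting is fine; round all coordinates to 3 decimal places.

v -1.117 -1.023 -3.2
v -0.432 -1.128 -2.762
v -1.478 -1.203 -1.142
v -2.163 -1.097 -1.58
v -0.487 -0.708 -2.779
v -1.534 -0.782 -1.159
v -0.712 -0.372 -2.909
v -1.758 -0.446 -1.289
v -1.045 -0.21 -3.116
v -2.091 -0.285 -1.496
v -1.397 -0.266 -3.346
v -2.444 -0.341 -1.726
v -1.675 -0.525 -3.537
v -2.721 -0.599 -1.917
v -1.802 -0.917 -3.638
v -2.848 -0.992 -2.018
v -1.746 -1.338 -3.621
v -2.793 -1.412 -2.001
v -1.522 -1.674 -3.491
v -2.568 -1.748 -1.871
v -1.189 -1.835 -3.284
v -2.235 -1.91 -1.664
v -0.836 -1.779 -3.054
v -1.883 -1.854 -1.434
v -0.559 -1.521 -2.863
v -1.605 -1.595 -1.243
v 1.747 -0.821 0.967
v 2.651 0.692 1.824
v 0.543 0.15 0.522
v 1.446 1.664 1.379
v 2.554 -0.484 -0.479
v 3.457 1.03 0.378
v 1.349 0.488 -0.924
v 2.253 2.001 -0.067
f 2 1 5
f 2 5 3
f 3 5 6
f 3 6 4
f 5 1 7
f 5 7 6
f 6 7 8
f 6 8 4
f 7 1 9
f 7 9 8
f 8 9 10
f 8 10 4
f 9 1 11
f 9 11 10
f 10 11 12
f 10 12 4
f 11 1 13
f 11 13 12
f 12 13 14
f 12 14 4
f 13 1 15
f 13 15 14
f 14 15 16
f 14 16 4
f 15 1 17
f 15 17 16
f 16 17 18
f 16 18 4
f 17 1 19
f 17 19 18
f 18 19 20
f 18 20 4
f 19 1 21
f 19 21 20
f 20 21 22
f 20 22 4
f 21 1 23
f 21 23 22
f 22 23 24
f 22 24 4
f 23 1 25
f 23 25 24
f 24 25 26
f 24 26 4
f 25 1 2
f 25 2 26
f 26 2 3
f 26 3 4
f 28 30 27
f 31 28 27
f 27 30 29
f 29 31 27
f 28 34 30
f 32 28 31
f 32 34 28
f 30 34 29
f 33 31 29
f 29 34 33
f 33 32 31
f 34 32 33



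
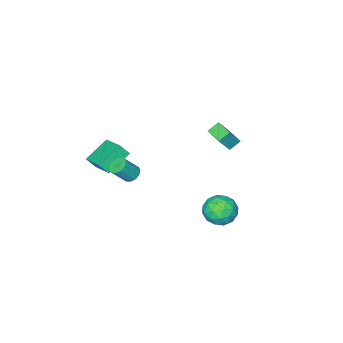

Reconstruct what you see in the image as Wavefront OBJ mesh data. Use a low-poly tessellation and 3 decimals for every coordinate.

v 2.814 -4.658 -4.009
v 1.218 -4.681 -3.093
v 3.218 -2.892 -3.26
v 1.623 -2.916 -2.343
v 3.217 -5.044 -3.317
v 1.622 -5.068 -2.4
v 3.622 -3.279 -2.567
v 2.026 -3.302 -1.651
v -0.198 4.058 -3.239
v 0.61 4.629 -3.728
v 0.21 2.631 -4.232
v 1.018 3.202 -4.721
v 1.109 2.915 -3.659
v 0.857 3.798 -3.045
v -0.037 3.462 -4.915
v -0.289 4.345 -4.301
v 0.71 4.261 -4.764
v 1.418 3.923 -3.988
v -0.598 3.337 -3.972
v 0.11 2.999 -3.196
v 0.17 4.469 -3.396
v 0.65 2.791 -4.564
v 0.703 2.623 -3.939
v 1.178 2.958 -4.227
v 0.315 3.98 -2.995
v 0.791 4.316 -3.282
v 1.084 3.309 -3.242
v 0.029 2.944 -4.678
v 0.505 3.28 -4.965
v -0.358 4.302 -3.733
v 0.117 4.637 -4.021
v -0.264 3.951 -4.718
v 0.704 4.588 -4.293
v 0.944 3.749 -4.876
v 0.323 3.902 -4.99
v 0.175 4.421 -4.63
v 1.12 4.39 -3.836
v 1.36 3.55 -4.42
v 1.414 3.382 -3.796
v 1.265 3.901 -3.435
v 1.179 4.173 -4.445
v -0.54 3.71 -3.54
v -0.3 2.87 -4.124
v -0.445 3.359 -4.525
v -0.594 3.878 -4.164
v -0.124 3.511 -3.084
v 0.116 2.672 -3.667
v 0.645 2.839 -3.33
v 0.497 3.358 -2.97
v -0.359 3.087 -3.515
v 3.016 -1.058 -2.263
v 3.427 -0.667 -2.489
v 4.255 -0.932 -1.443
v 3.844 -1.322 -1.217
v 3.223 -0.484 -2.282
v 4.051 -0.749 -1.236
v 2.954 -0.483 -2.068
v 3.782 -0.748 -1.022
v 2.704 -0.664 -1.916
v 3.532 -0.929 -0.871
v 2.554 -0.97 -1.875
v 3.382 -1.235 -0.829
v 2.55 -1.304 -1.956
v 3.378 -1.569 -0.91
v 2.694 -1.56 -2.135
v 3.522 -1.825 -1.089
v 2.941 -1.656 -2.355
v 3.769 -1.921 -1.309
v 3.211 -1.562 -2.545
v 4.039 -1.827 -1.499
v 3.42 -1.308 -2.646
v 4.248 -1.573 -1.6
v 3.5 -0.975 -2.625
v 4.328 -1.239 -1.579
v -2.849 -0.148 -1.755
v -3.553 0.013 -1.251
v -2.615 1.079 -1.818
v -3.318 1.239 -1.315
v -2.062 -0.239 -0.625
v -2.765 -0.079 -0.122
v -1.827 0.987 -0.689
v -2.531 1.148 -0.185
f 2 4 1
f 5 2 1
f 1 4 3
f 3 5 1
f 2 8 4
f 6 2 5
f 6 8 2
f 4 8 3
f 7 5 3
f 3 8 7
f 7 6 5
f 8 6 7
f 9 46 25
f 46 20 49
f 25 49 14
f 46 49 25
f 9 25 21
f 25 14 26
f 21 26 10
f 25 26 21
f 9 21 30
f 21 10 31
f 30 31 16
f 21 31 30
f 9 30 42
f 30 16 45
f 42 45 19
f 30 45 42
f 9 42 46
f 42 19 50
f 46 50 20
f 42 50 46
f 10 26 37
f 26 14 40
f 37 40 18
f 26 40 37
f 14 49 27
f 49 20 48
f 27 48 13
f 49 48 27
f 20 50 47
f 50 19 43
f 47 43 11
f 50 43 47
f 19 45 44
f 45 16 32
f 44 32 15
f 45 32 44
f 16 31 36
f 31 10 33
f 36 33 17
f 31 33 36
f 12 38 24
f 38 18 39
f 24 39 13
f 38 39 24
f 12 24 22
f 24 13 23
f 22 23 11
f 24 23 22
f 12 22 29
f 22 11 28
f 29 28 15
f 22 28 29
f 12 29 34
f 29 15 35
f 34 35 17
f 29 35 34
f 12 34 38
f 34 17 41
f 38 41 18
f 34 41 38
f 13 39 27
f 39 18 40
f 27 40 14
f 39 40 27
f 11 23 47
f 23 13 48
f 47 48 20
f 23 48 47
f 15 28 44
f 28 11 43
f 44 43 19
f 28 43 44
f 17 35 36
f 35 15 32
f 36 32 16
f 35 32 36
f 18 41 37
f 41 17 33
f 37 33 10
f 41 33 37
f 52 51 55
f 52 55 53
f 53 55 56
f 53 56 54
f 55 51 57
f 55 57 56
f 56 57 58
f 56 58 54
f 57 51 59
f 57 59 58
f 58 59 60
f 58 60 54
f 59 51 61
f 59 61 60
f 60 61 62
f 60 62 54
f 61 51 63
f 61 63 62
f 62 63 64
f 62 64 54
f 63 51 65
f 63 65 64
f 64 65 66
f 64 66 54
f 65 51 67
f 65 67 66
f 66 67 68
f 66 68 54
f 67 51 69
f 67 69 68
f 68 69 70
f 68 70 54
f 69 51 71
f 69 71 70
f 70 71 72
f 70 72 54
f 71 51 73
f 71 73 72
f 72 73 74
f 72 74 54
f 73 51 52
f 73 52 74
f 74 52 53
f 74 53 54
f 76 78 75
f 79 76 75
f 75 78 77
f 77 79 75
f 76 82 78
f 80 76 79
f 80 82 76
f 78 82 77
f 81 79 77
f 77 82 81
f 81 80 79
f 82 80 81



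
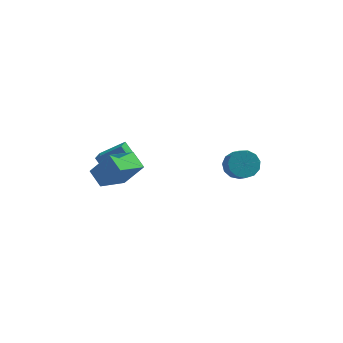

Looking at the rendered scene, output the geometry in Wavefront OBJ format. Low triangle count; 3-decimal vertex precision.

v 3.53 0.852 -2.272
v 4.147 1.433 -1.89
v 4.487 0.529 -1.065
v 3.87 -0.052 -1.448
v 3.698 1.502 -1.629
v 4.038 0.598 -0.804
v 3.196 1.365 -1.572
v 3.535 0.461 -0.748
v 2.799 1.065 -1.738
v 3.139 0.161 -0.913
v 2.635 0.697 -2.073
v 2.975 -0.207 -1.249
v 2.755 0.379 -2.472
v 3.095 -0.525 -1.647
v 3.121 0.211 -2.807
v 3.461 -0.694 -1.982
v 3.617 0.246 -2.972
v 3.957 -0.658 -2.148
v 4.085 0.474 -2.916
v 4.425 -0.43 -2.091
v 4.377 0.822 -2.654
v 4.717 -0.082 -1.83
v 4.401 1.179 -2.272
v 4.74 0.275 -1.447
v -4.567 -0.931 -1.701
v -3.462 -1.046 -0.209
v -3.375 0.446 -2.478
v -2.27 0.332 -0.986
v -3.91 -1.812 -2.254
v -2.805 -1.926 -0.762
v -2.718 -0.434 -3.031
v -1.613 -0.549 -1.539
v -4.608 2.466 -3.295
v -3.139 2.657 -2.364
v -4.464 3.598 -3.754
v -2.994 3.788 -2.823
v -3.686 1.812 -4.617
v -2.216 2.002 -3.686
v -3.541 2.943 -5.076
v -2.072 3.134 -4.145
f 2 1 5
f 2 5 3
f 3 5 6
f 3 6 4
f 5 1 7
f 5 7 6
f 6 7 8
f 6 8 4
f 7 1 9
f 7 9 8
f 8 9 10
f 8 10 4
f 9 1 11
f 9 11 10
f 10 11 12
f 10 12 4
f 11 1 13
f 11 13 12
f 12 13 14
f 12 14 4
f 13 1 15
f 13 15 14
f 14 15 16
f 14 16 4
f 15 1 17
f 15 17 16
f 16 17 18
f 16 18 4
f 17 1 19
f 17 19 18
f 18 19 20
f 18 20 4
f 19 1 21
f 19 21 20
f 20 21 22
f 20 22 4
f 21 1 23
f 21 23 22
f 22 23 24
f 22 24 4
f 23 1 2
f 23 2 24
f 24 2 3
f 24 3 4
f 26 28 25
f 29 26 25
f 25 28 27
f 27 29 25
f 26 32 28
f 30 26 29
f 30 32 26
f 28 32 27
f 31 29 27
f 27 32 31
f 31 30 29
f 32 30 31
f 34 36 33
f 37 34 33
f 33 36 35
f 35 37 33
f 34 40 36
f 38 34 37
f 38 40 34
f 36 40 35
f 39 37 35
f 35 40 39
f 39 38 37
f 40 38 39



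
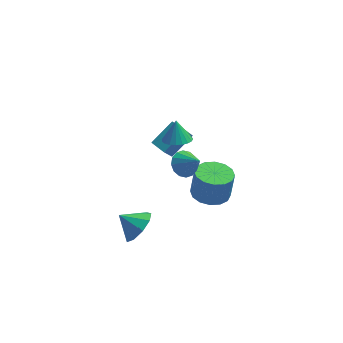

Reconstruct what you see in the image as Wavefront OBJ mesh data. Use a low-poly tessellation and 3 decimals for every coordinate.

v -2.7 -0.826 -3.378
v -2.147 -1.095 -2.551
v -3.64 -0.494 -2.642
v -2.031 -0.418 -2.709
v -2.228 0.068 -3.18
v -2.646 0.135 -3.744
v -3.088 -0.248 -4.136
v -3.349 -0.901 -4.174
v -3.306 -1.52 -3.839
v -2.979 -1.814 -3.289
v -2.522 -1.646 -2.78
v -0.675 0.355 2.649
v 0.083 0.317 2.686
v -0.705 0.825 3.731
v 0.038 0.603 2.561
v -0.131 0.847 2.45
v -0.394 1.005 2.374
v -0.705 1.051 2.346
v -1.011 0.977 2.37
v -1.259 0.795 2.442
v -1.406 0.537 2.55
v -1.427 0.247 2.675
v -1.318 -0.024 2.796
v -1.097 -0.229 2.891
v -0.804 -0.333 2.945
v -0.488 -0.319 2.947
v -0.205 -0.188 2.898
v -0.003 0.037 2.806
v -0.496 -1.97 3.167
v -0.141 -2.363 2.635
v 0.176 -2.67 4.133
v 0.086 -2.055 2.701
v 0.157 -1.724 2.891
v 0.053 -1.459 3.155
v -0.198 -1.331 3.422
v -0.529 -1.374 3.621
v -0.851 -1.577 3.698
v -1.078 -1.885 3.632
v -1.149 -2.216 3.442
v -1.045 -2.481 3.178
v -0.794 -2.609 2.911
v -0.463 -2.566 2.712
v 0.995 0.498 -2.242
v 1.592 1.305 -2.422
v 1.802 1.489 -0.897
v 1.205 0.682 -0.718
v 1.105 1.503 -2.379
v 1.314 1.687 -0.854
v 0.588 1.431 -2.299
v 0.797 1.615 -0.774
v 0.18 1.109 -2.204
v 0.389 1.294 -0.68
v -0.009 0.624 -2.12
v 0.2 0.808 -0.595
v 0.07 0.105 -2.068
v 0.28 0.289 -0.543
v 0.398 -0.309 -2.063
v 0.608 -0.125 -0.538
v 0.886 -0.507 -2.106
v 1.095 -0.323 -0.581
v 1.403 -0.435 -2.186
v 1.612 -0.251 -0.661
v 1.811 -0.114 -2.28
v 2.02 0.071 -0.756
v 2 0.372 -2.365
v 2.209 0.556 -0.84
v 1.92 0.891 -2.417
v 2.13 1.075 -0.892
v -1.375 3.249 -1.076
v -1.815 2.707 -0.063
v -0.274 4.03 -0.181
v -0.714 3.488 0.833
v -0.786 2.552 -1.193
v -1.226 2.01 -0.179
v 0.315 3.333 -0.297
v -0.125 2.791 0.716
f 2 1 4
f 2 4 3
f 4 1 5
f 4 5 3
f 5 1 6
f 5 6 3
f 6 1 7
f 6 7 3
f 7 1 8
f 7 8 3
f 8 1 9
f 8 9 3
f 9 1 10
f 9 10 3
f 10 1 11
f 10 11 3
f 11 1 2
f 11 2 3
f 13 12 15
f 13 15 14
f 15 12 16
f 15 16 14
f 16 12 17
f 16 17 14
f 17 12 18
f 17 18 14
f 18 12 19
f 18 19 14
f 19 12 20
f 19 20 14
f 20 12 21
f 20 21 14
f 21 12 22
f 21 22 14
f 22 12 23
f 22 23 14
f 23 12 24
f 23 24 14
f 24 12 25
f 24 25 14
f 25 12 26
f 25 26 14
f 26 12 27
f 26 27 14
f 27 12 28
f 27 28 14
f 28 12 13
f 28 13 14
f 30 29 32
f 30 32 31
f 32 29 33
f 32 33 31
f 33 29 34
f 33 34 31
f 34 29 35
f 34 35 31
f 35 29 36
f 35 36 31
f 36 29 37
f 36 37 31
f 37 29 38
f 37 38 31
f 38 29 39
f 38 39 31
f 39 29 40
f 39 40 31
f 40 29 41
f 40 41 31
f 41 29 42
f 41 42 31
f 42 29 30
f 42 30 31
f 44 43 47
f 44 47 45
f 45 47 48
f 45 48 46
f 47 43 49
f 47 49 48
f 48 49 50
f 48 50 46
f 49 43 51
f 49 51 50
f 50 51 52
f 50 52 46
f 51 43 53
f 51 53 52
f 52 53 54
f 52 54 46
f 53 43 55
f 53 55 54
f 54 55 56
f 54 56 46
f 55 43 57
f 55 57 56
f 56 57 58
f 56 58 46
f 57 43 59
f 57 59 58
f 58 59 60
f 58 60 46
f 59 43 61
f 59 61 60
f 60 61 62
f 60 62 46
f 61 43 63
f 61 63 62
f 62 63 64
f 62 64 46
f 63 43 65
f 63 65 64
f 64 65 66
f 64 66 46
f 65 43 67
f 65 67 66
f 66 67 68
f 66 68 46
f 67 43 44
f 67 44 68
f 68 44 45
f 68 45 46
f 70 72 69
f 73 70 69
f 69 72 71
f 71 73 69
f 70 76 72
f 74 70 73
f 74 76 70
f 72 76 71
f 75 73 71
f 71 76 75
f 75 74 73
f 76 74 75



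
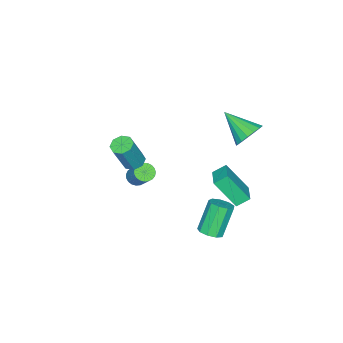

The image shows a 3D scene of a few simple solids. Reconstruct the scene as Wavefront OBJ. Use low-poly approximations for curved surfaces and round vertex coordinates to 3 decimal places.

v -3.461 2.334 1.132
v -3.131 2.797 1.917
v -3.599 0.606 2.208
v -3.591 2.85 1.942
v -4.022 2.784 1.782
v -4.324 2.615 1.472
v -4.429 2.382 1.085
v -4.311 2.137 0.708
v -3.999 1.938 0.428
v -3.564 1.829 0.309
v -3.105 1.836 0.379
v -2.727 1.956 0.621
v -2.518 2.164 0.98
v -2.525 2.41 1.374
v -2.746 2.638 1.712
v 1.843 3.303 -2.583
v 2.408 3.011 -2.246
v 1.423 3.066 -0.541
v 0.857 3.357 -0.877
v 2.444 3.502 -2.241
v 1.459 3.557 -0.536
v 2.199 3.9 -2.396
v 1.213 3.955 -0.691
v 1.786 4.018 -2.638
v 0.801 4.073 -0.933
v 1.4 3.802 -2.854
v 0.415 3.856 -1.149
v 1.221 3.352 -2.943
v 0.236 3.406 -1.238
v 1.333 2.879 -2.863
v 0.348 2.933 -1.158
v 1.683 2.604 -2.652
v 0.698 2.659 -0.947
v 2.108 2.656 -2.409
v 1.123 2.711 -0.704
v 2.729 -0.925 1.999
v 3.233 -0.556 1.823
v 4.016 -0.745 3.664
v 3.511 -1.115 3.841
v 2.858 -0.288 2.01
v 3.641 -0.478 3.851
v 2.407 -0.394 2.191
v 3.189 -0.583 4.032
v 2.144 -0.811 2.259
v 2.927 -1 4.101
v 2.224 -1.295 2.176
v 3.007 -1.484 4.017
v 2.599 -1.562 1.989
v 3.382 -1.752 3.83
v 3.051 -1.457 1.808
v 3.833 -1.646 3.649
v 3.313 -1.04 1.739
v 4.096 -1.229 3.581
v -1.807 -3.997 -4.491
v -1.238 -3.946 -4.756
v -0.743 -3.032 -3.513
v -1.313 -3.083 -3.249
v -1.364 -3.74 -4.857
v -0.869 -2.825 -3.614
v -1.566 -3.578 -4.895
v -1.072 -2.664 -3.653
v -1.811 -3.489 -4.864
v -1.316 -2.575 -3.621
v -2.054 -3.488 -4.768
v -1.56 -2.574 -3.525
v -2.255 -3.575 -4.624
v -1.761 -2.66 -3.381
v -2.379 -3.734 -4.457
v -1.884 -2.82 -3.214
v -2.403 -3.94 -4.296
v -1.909 -3.026 -3.054
v -2.325 -4.155 -4.169
v -1.831 -3.241 -2.926
v -2.157 -4.343 -4.098
v -1.663 -3.429 -2.855
v -1.929 -4.471 -4.094
v -1.434 -3.557 -2.852
v -1.679 -4.517 -4.16
v -1.185 -3.603 -2.917
v -1.452 -4.473 -4.282
v -0.957 -3.559 -3.04
v -1.286 -4.347 -4.441
v -0.792 -3.433 -3.198
v -1.21 -4.161 -4.609
v -0.716 -3.246 -3.366
v -1.378 1.314 -1.003
v -1.905 1.853 -0.494
v -1.791 2.507 -2.694
v -2.318 3.046 -2.184
v -0.302 2.094 -0.716
v -0.829 2.633 -0.206
v -0.715 3.287 -2.406
v -1.242 3.826 -1.897
f 2 1 4
f 2 4 3
f 4 1 5
f 4 5 3
f 5 1 6
f 5 6 3
f 6 1 7
f 6 7 3
f 7 1 8
f 7 8 3
f 8 1 9
f 8 9 3
f 9 1 10
f 9 10 3
f 10 1 11
f 10 11 3
f 11 1 12
f 11 12 3
f 12 1 13
f 12 13 3
f 13 1 14
f 13 14 3
f 14 1 15
f 14 15 3
f 15 1 2
f 15 2 3
f 17 16 20
f 17 20 18
f 18 20 21
f 18 21 19
f 20 16 22
f 20 22 21
f 21 22 23
f 21 23 19
f 22 16 24
f 22 24 23
f 23 24 25
f 23 25 19
f 24 16 26
f 24 26 25
f 25 26 27
f 25 27 19
f 26 16 28
f 26 28 27
f 27 28 29
f 27 29 19
f 28 16 30
f 28 30 29
f 29 30 31
f 29 31 19
f 30 16 32
f 30 32 31
f 31 32 33
f 31 33 19
f 32 16 34
f 32 34 33
f 33 34 35
f 33 35 19
f 34 16 17
f 34 17 35
f 35 17 18
f 35 18 19
f 37 36 40
f 37 40 38
f 38 40 41
f 38 41 39
f 40 36 42
f 40 42 41
f 41 42 43
f 41 43 39
f 42 36 44
f 42 44 43
f 43 44 45
f 43 45 39
f 44 36 46
f 44 46 45
f 45 46 47
f 45 47 39
f 46 36 48
f 46 48 47
f 47 48 49
f 47 49 39
f 48 36 50
f 48 50 49
f 49 50 51
f 49 51 39
f 50 36 52
f 50 52 51
f 51 52 53
f 51 53 39
f 52 36 37
f 52 37 53
f 53 37 38
f 53 38 39
f 55 54 58
f 55 58 56
f 56 58 59
f 56 59 57
f 58 54 60
f 58 60 59
f 59 60 61
f 59 61 57
f 60 54 62
f 60 62 61
f 61 62 63
f 61 63 57
f 62 54 64
f 62 64 63
f 63 64 65
f 63 65 57
f 64 54 66
f 64 66 65
f 65 66 67
f 65 67 57
f 66 54 68
f 66 68 67
f 67 68 69
f 67 69 57
f 68 54 70
f 68 70 69
f 69 70 71
f 69 71 57
f 70 54 72
f 70 72 71
f 71 72 73
f 71 73 57
f 72 54 74
f 72 74 73
f 73 74 75
f 73 75 57
f 74 54 76
f 74 76 75
f 75 76 77
f 75 77 57
f 76 54 78
f 76 78 77
f 77 78 79
f 77 79 57
f 78 54 80
f 78 80 79
f 79 80 81
f 79 81 57
f 80 54 82
f 80 82 81
f 81 82 83
f 81 83 57
f 82 54 84
f 82 84 83
f 83 84 85
f 83 85 57
f 84 54 55
f 84 55 85
f 85 55 56
f 85 56 57
f 87 89 86
f 90 87 86
f 86 89 88
f 88 90 86
f 87 93 89
f 91 87 90
f 91 93 87
f 89 93 88
f 92 90 88
f 88 93 92
f 92 91 90
f 93 91 92



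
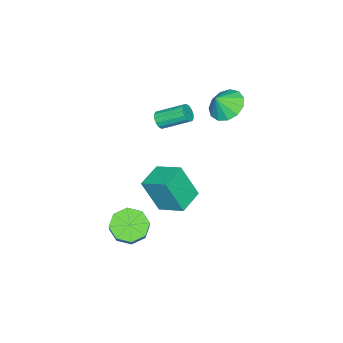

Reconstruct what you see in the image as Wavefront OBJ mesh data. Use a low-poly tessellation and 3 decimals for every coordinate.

v 3.564 0.334 -3.249
v 4.456 0.074 -3.759
v 5.048 0.426 -2.902
v 4.156 0.686 -2.391
v 4.222 0.836 -3.91
v 4.815 1.188 -3.053
v 3.603 1.304 -3.674
v 4.196 1.656 -2.817
v 2.961 1.204 -3.189
v 3.554 1.556 -2.332
v 2.672 0.594 -2.738
v 3.264 0.946 -1.881
v 2.905 -0.168 -2.587
v 3.498 0.184 -1.73
v 3.524 -0.636 -2.823
v 4.117 -0.284 -1.966
v 4.166 -0.536 -3.308
v 4.759 -0.184 -2.451
v -2.744 2.612 2.992
v -1.853 2.594 2.365
v -2.136 2.268 3.868
v -1.883 3.157 2.607
v -2.187 3.548 2.972
v -2.667 3.641 3.342
v -3.172 3.407 3.602
v -3.542 2.921 3.668
v -3.658 2.336 3.52
v -3.484 1.839 3.204
v -3.075 1.587 2.821
v -2.562 1.661 2.492
v -2.106 2.036 2.322
v 1.164 1.657 -1.655
v 1.416 0.756 0.292
v 1.311 3.173 -0.971
v 1.563 2.272 0.975
v 2.697 1.608 -1.875
v 2.949 0.707 0.071
v 2.844 3.124 -1.192
v 3.096 2.223 0.755
v -0.172 0.051 2.615
v 0.192 0.358 2.301
v -0.284 1.775 3.131
v -0.648 1.469 3.445
v -0.061 0.361 2.15
v -0.537 1.778 2.98
v -0.344 0.282 2.123
v -0.82 1.699 2.953
v -0.581 0.141 2.228
v -1.057 1.558 3.058
v -0.708 -0.024 2.437
v -1.184 1.393 3.267
v -0.692 -0.169 2.693
v -1.168 1.248 3.523
v -0.536 -0.255 2.929
v -1.012 1.162 3.759
v -0.283 -0.258 3.08
v -0.759 1.159 3.91
v -0 -0.179 3.107
v -0.476 1.238 3.937
v 0.237 -0.038 3.002
v -0.239 1.379 3.832
v 0.364 0.127 2.793
v -0.112 1.544 3.623
v 0.348 0.272 2.537
v -0.128 1.689 3.367
f 2 1 5
f 2 5 3
f 3 5 6
f 3 6 4
f 5 1 7
f 5 7 6
f 6 7 8
f 6 8 4
f 7 1 9
f 7 9 8
f 8 9 10
f 8 10 4
f 9 1 11
f 9 11 10
f 10 11 12
f 10 12 4
f 11 1 13
f 11 13 12
f 12 13 14
f 12 14 4
f 13 1 15
f 13 15 14
f 14 15 16
f 14 16 4
f 15 1 17
f 15 17 16
f 16 17 18
f 16 18 4
f 17 1 2
f 17 2 18
f 18 2 3
f 18 3 4
f 20 19 22
f 20 22 21
f 22 19 23
f 22 23 21
f 23 19 24
f 23 24 21
f 24 19 25
f 24 25 21
f 25 19 26
f 25 26 21
f 26 19 27
f 26 27 21
f 27 19 28
f 27 28 21
f 28 19 29
f 28 29 21
f 29 19 30
f 29 30 21
f 30 19 31
f 30 31 21
f 31 19 20
f 31 20 21
f 33 35 32
f 36 33 32
f 32 35 34
f 34 36 32
f 33 39 35
f 37 33 36
f 37 39 33
f 35 39 34
f 38 36 34
f 34 39 38
f 38 37 36
f 39 37 38
f 41 40 44
f 41 44 42
f 42 44 45
f 42 45 43
f 44 40 46
f 44 46 45
f 45 46 47
f 45 47 43
f 46 40 48
f 46 48 47
f 47 48 49
f 47 49 43
f 48 40 50
f 48 50 49
f 49 50 51
f 49 51 43
f 50 40 52
f 50 52 51
f 51 52 53
f 51 53 43
f 52 40 54
f 52 54 53
f 53 54 55
f 53 55 43
f 54 40 56
f 54 56 55
f 55 56 57
f 55 57 43
f 56 40 58
f 56 58 57
f 57 58 59
f 57 59 43
f 58 40 60
f 58 60 59
f 59 60 61
f 59 61 43
f 60 40 62
f 60 62 61
f 61 62 63
f 61 63 43
f 62 40 64
f 62 64 63
f 63 64 65
f 63 65 43
f 64 40 41
f 64 41 65
f 65 41 42
f 65 42 43



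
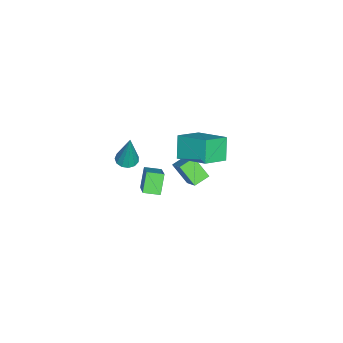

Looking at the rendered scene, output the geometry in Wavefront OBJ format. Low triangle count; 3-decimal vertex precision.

v -1.665 -0.198 1.461
v -0.484 -1.045 2.152
v -0.888 1.505 2.219
v 0.294 0.658 2.91
v -0.854 -0.038 0.27
v 0.328 -0.885 0.961
v -0.076 1.665 1.028
v 1.105 0.818 1.719
v -2.573 -3.471 -3.392
v -1.094 -2.927 -2.21
v -2.783 -2.529 -3.563
v -1.304 -1.985 -2.382
v -1.736 -3.475 -4.438
v -0.257 -2.931 -3.257
v -1.946 -2.533 -4.61
v -0.467 -1.989 -3.428
v 2.129 -3.093 2.173
v 2.472 -2.582 2.036
v 2.511 -2.787 4.267
v 2.139 -2.47 2.081
v 1.802 -2.555 2.154
v 1.569 -2.811 2.234
v 1.514 -3.156 2.294
v 1.655 -3.481 2.316
v 1.946 -3.683 2.293
v 2.295 -3.698 2.231
v 2.592 -3.52 2.151
v 2.742 -3.207 2.078
v 2.697 -2.857 2.035
v -2.489 -1.049 -1.63
v -1.461 -0.378 -0.636
v -2.094 -0.117 -2.668
v -1.065 0.554 -1.674
v -1.795 -1.674 -1.926
v -0.766 -1.003 -0.932
v -1.399 -0.742 -2.964
v -0.371 -0.071 -1.97
f 2 4 1
f 5 2 1
f 1 4 3
f 3 5 1
f 2 8 4
f 6 2 5
f 6 8 2
f 4 8 3
f 7 5 3
f 3 8 7
f 7 6 5
f 8 6 7
f 10 12 9
f 13 10 9
f 9 12 11
f 11 13 9
f 10 16 12
f 14 10 13
f 14 16 10
f 12 16 11
f 15 13 11
f 11 16 15
f 15 14 13
f 16 14 15
f 18 17 20
f 18 20 19
f 20 17 21
f 20 21 19
f 21 17 22
f 21 22 19
f 22 17 23
f 22 23 19
f 23 17 24
f 23 24 19
f 24 17 25
f 24 25 19
f 25 17 26
f 25 26 19
f 26 17 27
f 26 27 19
f 27 17 28
f 27 28 19
f 28 17 29
f 28 29 19
f 29 17 18
f 29 18 19
f 31 33 30
f 34 31 30
f 30 33 32
f 32 34 30
f 31 37 33
f 35 31 34
f 35 37 31
f 33 37 32
f 36 34 32
f 32 37 36
f 36 35 34
f 37 35 36



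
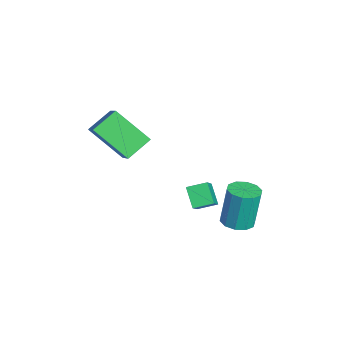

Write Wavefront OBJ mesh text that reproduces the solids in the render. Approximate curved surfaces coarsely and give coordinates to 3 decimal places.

v 0.984 3.218 -1.592
v 1.452 3.876 -1.649
v 1.245 4.2 0.374
v 0.776 3.542 0.432
v 0.977 4.018 -1.721
v 0.77 4.342 0.303
v 0.505 3.854 -1.743
v 0.298 4.178 0.281
v 0.215 3.447 -1.707
v 0.008 3.771 0.317
v 0.219 2.953 -1.628
v 0.012 3.277 0.396
v 0.515 2.56 -1.534
v 0.308 2.884 0.489
v 0.99 2.418 -1.463
v 0.783 2.742 0.561
v 1.462 2.582 -1.441
v 1.255 2.906 0.583
v 1.752 2.989 -1.477
v 1.545 3.313 0.547
v 1.748 3.483 -1.556
v 1.541 3.807 0.468
v 1.023 1.39 -0.481
v 0.222 1.195 0.307
v 1.047 2.325 -0.225
v 0.247 2.13 0.563
v 2.353 1.01 0.777
v 1.553 0.815 1.565
v 2.378 1.945 1.033
v 1.577 1.75 1.821
v -2.278 -3.139 2.845
v -2.902 -2.066 3.556
v -1.348 -1.69 1.476
v -1.971 -0.618 2.186
v -0.769 -3.022 3.994
v -1.392 -1.95 4.704
v 0.162 -1.574 2.624
v -0.462 -0.501 3.335
f 2 1 5
f 2 5 3
f 3 5 6
f 3 6 4
f 5 1 7
f 5 7 6
f 6 7 8
f 6 8 4
f 7 1 9
f 7 9 8
f 8 9 10
f 8 10 4
f 9 1 11
f 9 11 10
f 10 11 12
f 10 12 4
f 11 1 13
f 11 13 12
f 12 13 14
f 12 14 4
f 13 1 15
f 13 15 14
f 14 15 16
f 14 16 4
f 15 1 17
f 15 17 16
f 16 17 18
f 16 18 4
f 17 1 19
f 17 19 18
f 18 19 20
f 18 20 4
f 19 1 21
f 19 21 20
f 20 21 22
f 20 22 4
f 21 1 2
f 21 2 22
f 22 2 3
f 22 3 4
f 24 26 23
f 27 24 23
f 23 26 25
f 25 27 23
f 24 30 26
f 28 24 27
f 28 30 24
f 26 30 25
f 29 27 25
f 25 30 29
f 29 28 27
f 30 28 29
f 32 34 31
f 35 32 31
f 31 34 33
f 33 35 31
f 32 38 34
f 36 32 35
f 36 38 32
f 34 38 33
f 37 35 33
f 33 38 37
f 37 36 35
f 38 36 37



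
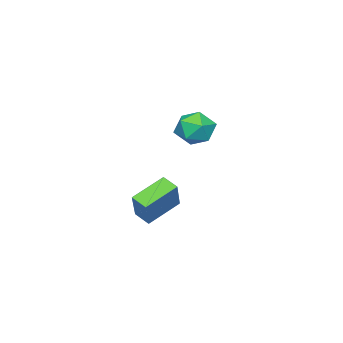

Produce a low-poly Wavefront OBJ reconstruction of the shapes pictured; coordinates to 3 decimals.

v -3.004 1.363 3.134
v -1.954 1.249 3.32
v -3.046 -0.209 2.4
v -1.996 -0.323 2.586
v -2.689 -0.321 3.405
v -2.663 0.65 3.858
v -2.337 0.39 1.862
v -2.311 1.361 2.315
v -1.542 0.647 2.534
v -1.76 0.207 3.488
v -3.24 0.833 2.232
v -3.458 0.393 3.186
v -2.707 -2.944 -3.529
v -4.379 -2.29 -2.647
v -2.573 -2.086 -3.912
v -4.245 -1.431 -3.03
v -1.635 -2.389 -1.91
v -3.307 -1.734 -1.028
v -1.501 -1.53 -2.293
v -3.173 -0.876 -1.411
f 1 12 6
f 1 6 2
f 1 2 8
f 1 8 11
f 1 11 12
f 2 6 10
f 6 12 5
f 12 11 3
f 11 8 7
f 8 2 9
f 4 10 5
f 4 5 3
f 4 3 7
f 4 7 9
f 4 9 10
f 5 10 6
f 3 5 12
f 7 3 11
f 9 7 8
f 10 9 2
f 14 16 13
f 17 14 13
f 13 16 15
f 15 17 13
f 14 20 16
f 18 14 17
f 18 20 14
f 16 20 15
f 19 17 15
f 15 20 19
f 19 18 17
f 20 18 19



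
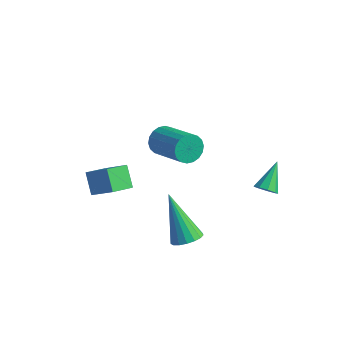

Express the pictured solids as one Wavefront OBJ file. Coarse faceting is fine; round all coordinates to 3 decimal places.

v -3.219 -0.334 -2.679
v -2.175 -0.234 -1.91
v -3.063 0.646 -3.019
v -2.019 0.747 -2.251
v -2.601 -0.707 -3.469
v -1.557 -0.606 -2.701
v -2.445 0.274 -3.81
v -1.401 0.374 -3.041
v -0.889 1.577 -0.616
v -0.611 1.821 -1.174
v 1.007 1.466 -0.523
v 0.729 1.223 0.036
v -0.629 2.061 -0.999
v 0.989 1.707 -0.347
v -0.698 2.206 -0.748
v 0.92 1.851 -0.096
v -0.806 2.226 -0.47
v 0.813 1.871 0.181
v -0.929 2.118 -0.221
v 0.689 1.763 0.43
v -1.045 1.902 -0.051
v 0.573 1.547 0.601
v -1.13 1.622 0.008
v 0.488 1.268 0.659
v -1.167 1.334 -0.057
v 0.451 0.979 0.594
v -1.149 1.093 -0.233
v 0.469 0.739 0.419
v -1.08 0.949 -0.484
v 0.538 0.594 0.168
v -0.973 0.929 -0.761
v 0.646 0.574 -0.11
v -0.849 1.037 -1.01
v 0.769 0.682 -0.359
v -0.733 1.253 -1.181
v 0.885 0.898 -0.529
v -0.648 1.532 -1.239
v 0.97 1.178 -0.588
v 2.702 3.478 -2.943
v 2.982 3.234 -2.593
v 2.458 4.502 -2.037
v 3.184 3.448 -2.78
v 3.161 3.675 -3.044
v 2.923 3.81 -3.26
v 2.582 3.79 -3.328
v 2.296 3.623 -3.217
v 2.201 3.388 -2.977
v 2.34 3.195 -2.721
v 2.648 3.134 -2.57
v 2.674 -1.241 -2.452
v 3.123 -0.839 -2.237
v 1.566 -0.979 -0.628
v 2.925 -0.656 -2.383
v 2.67 -0.607 -2.545
v 2.415 -0.704 -2.686
v 2.22 -0.923 -2.773
v 2.129 -1.215 -2.787
v 2.162 -1.513 -2.724
v 2.313 -1.748 -2.598
v 2.546 -1.868 -2.44
v 2.809 -1.843 -2.284
v 3.041 -1.68 -2.166
v 3.188 -1.417 -2.114
v 3.218 -1.113 -2.14
f 2 4 1
f 5 2 1
f 1 4 3
f 3 5 1
f 2 8 4
f 6 2 5
f 6 8 2
f 4 8 3
f 7 5 3
f 3 8 7
f 7 6 5
f 8 6 7
f 10 9 13
f 10 13 11
f 11 13 14
f 11 14 12
f 13 9 15
f 13 15 14
f 14 15 16
f 14 16 12
f 15 9 17
f 15 17 16
f 16 17 18
f 16 18 12
f 17 9 19
f 17 19 18
f 18 19 20
f 18 20 12
f 19 9 21
f 19 21 20
f 20 21 22
f 20 22 12
f 21 9 23
f 21 23 22
f 22 23 24
f 22 24 12
f 23 9 25
f 23 25 24
f 24 25 26
f 24 26 12
f 25 9 27
f 25 27 26
f 26 27 28
f 26 28 12
f 27 9 29
f 27 29 28
f 28 29 30
f 28 30 12
f 29 9 31
f 29 31 30
f 30 31 32
f 30 32 12
f 31 9 33
f 31 33 32
f 32 33 34
f 32 34 12
f 33 9 35
f 33 35 34
f 34 35 36
f 34 36 12
f 35 9 37
f 35 37 36
f 36 37 38
f 36 38 12
f 37 9 10
f 37 10 38
f 38 10 11
f 38 11 12
f 40 39 42
f 40 42 41
f 42 39 43
f 42 43 41
f 43 39 44
f 43 44 41
f 44 39 45
f 44 45 41
f 45 39 46
f 45 46 41
f 46 39 47
f 46 47 41
f 47 39 48
f 47 48 41
f 48 39 49
f 48 49 41
f 49 39 40
f 49 40 41
f 51 50 53
f 51 53 52
f 53 50 54
f 53 54 52
f 54 50 55
f 54 55 52
f 55 50 56
f 55 56 52
f 56 50 57
f 56 57 52
f 57 50 58
f 57 58 52
f 58 50 59
f 58 59 52
f 59 50 60
f 59 60 52
f 60 50 61
f 60 61 52
f 61 50 62
f 61 62 52
f 62 50 63
f 62 63 52
f 63 50 64
f 63 64 52
f 64 50 51
f 64 51 52



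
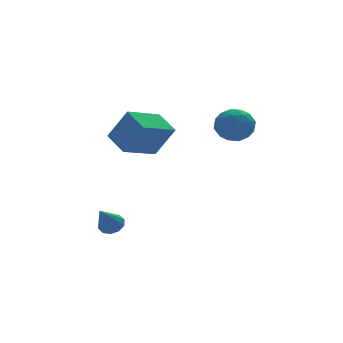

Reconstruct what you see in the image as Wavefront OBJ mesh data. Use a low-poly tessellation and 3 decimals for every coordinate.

v -3.43 0.322 2.37
v -3.666 1.642 2.946
v -1.581 0.943 1.705
v -1.818 2.263 2.282
v -2.662 -0.243 3.978
v -2.899 1.077 4.555
v -0.814 0.378 3.314
v -1.05 1.698 3.89
v -3.464 1.789 -2.845
v -3.023 1.285 -2.818
v -4.296 1.131 -1.555
v -2.885 1.589 -2.573
v -2.967 1.969 -2.432
v -3.24 2.281 -2.449
v -3.597 2.405 -2.616
v -3.904 2.294 -2.871
v -4.042 1.99 -3.116
v -3.96 1.609 -3.257
v -3.688 1.298 -3.241
v -3.33 1.174 -3.073
v 1.7 1.454 3.146
v 2.368 1.193 3.915
v 2.352 0.227 2.165
v 3.02 -0.034 2.934
v 1.991 -0.219 3.046
v 1.588 0.539 3.652
v 3.132 0.881 2.428
v 2.729 1.639 3.034
v 3.253 0.839 3.472
v 2.547 0.159 3.853
v 2.173 1.261 2.227
v 1.467 0.581 2.608
v 1.977 1.431 3.617
v 2.743 -0.011 2.463
v 2.139 -0.12 2.529
v 2.531 -0.274 2.981
v 1.518 1.047 3.462
v 1.911 0.894 3.914
v 1.689 0.063 3.403
v 2.809 0.526 2.166
v 3.202 0.373 2.618
v 2.189 1.694 3.099
v 2.581 1.54 3.551
v 3.031 1.357 2.677
v 2.889 1.07 3.808
v 3.273 0.349 3.232
v 3.339 0.886 2.934
v 3.102 1.332 3.29
v 2.475 0.67 4.033
v 2.858 -0.051 3.456
v 2.253 -0.16 3.521
v 2.016 0.286 3.878
v 2.995 0.462 3.772
v 1.862 1.471 2.624
v 2.245 0.75 2.047
v 2.704 1.134 2.202
v 2.467 1.58 2.559
v 1.447 1.071 2.848
v 1.831 0.35 2.272
v 1.618 0.088 2.79
v 1.381 0.534 3.146
v 1.725 0.958 2.308
f 2 4 1
f 5 2 1
f 1 4 3
f 3 5 1
f 2 8 4
f 6 2 5
f 6 8 2
f 4 8 3
f 7 5 3
f 3 8 7
f 7 6 5
f 8 6 7
f 10 9 12
f 10 12 11
f 12 9 13
f 12 13 11
f 13 9 14
f 13 14 11
f 14 9 15
f 14 15 11
f 15 9 16
f 15 16 11
f 16 9 17
f 16 17 11
f 17 9 18
f 17 18 11
f 18 9 19
f 18 19 11
f 19 9 20
f 19 20 11
f 20 9 10
f 20 10 11
f 21 58 37
f 58 32 61
f 37 61 26
f 58 61 37
f 21 37 33
f 37 26 38
f 33 38 22
f 37 38 33
f 21 33 42
f 33 22 43
f 42 43 28
f 33 43 42
f 21 42 54
f 42 28 57
f 54 57 31
f 42 57 54
f 21 54 58
f 54 31 62
f 58 62 32
f 54 62 58
f 22 38 49
f 38 26 52
f 49 52 30
f 38 52 49
f 26 61 39
f 61 32 60
f 39 60 25
f 61 60 39
f 32 62 59
f 62 31 55
f 59 55 23
f 62 55 59
f 31 57 56
f 57 28 44
f 56 44 27
f 57 44 56
f 28 43 48
f 43 22 45
f 48 45 29
f 43 45 48
f 24 50 36
f 50 30 51
f 36 51 25
f 50 51 36
f 24 36 34
f 36 25 35
f 34 35 23
f 36 35 34
f 24 34 41
f 34 23 40
f 41 40 27
f 34 40 41
f 24 41 46
f 41 27 47
f 46 47 29
f 41 47 46
f 24 46 50
f 46 29 53
f 50 53 30
f 46 53 50
f 25 51 39
f 51 30 52
f 39 52 26
f 51 52 39
f 23 35 59
f 35 25 60
f 59 60 32
f 35 60 59
f 27 40 56
f 40 23 55
f 56 55 31
f 40 55 56
f 29 47 48
f 47 27 44
f 48 44 28
f 47 44 48
f 30 53 49
f 53 29 45
f 49 45 22
f 53 45 49

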